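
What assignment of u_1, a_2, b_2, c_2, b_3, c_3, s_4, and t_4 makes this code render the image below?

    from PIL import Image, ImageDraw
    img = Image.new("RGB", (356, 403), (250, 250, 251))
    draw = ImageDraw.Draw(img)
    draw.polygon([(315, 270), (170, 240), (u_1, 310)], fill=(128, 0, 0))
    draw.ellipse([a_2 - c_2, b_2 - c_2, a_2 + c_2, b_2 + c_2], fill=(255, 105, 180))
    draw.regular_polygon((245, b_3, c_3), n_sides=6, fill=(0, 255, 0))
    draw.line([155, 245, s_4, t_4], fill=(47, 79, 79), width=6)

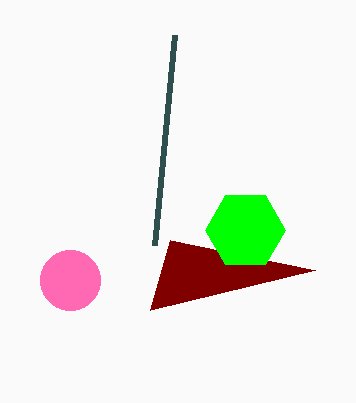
u_1 = 150; a_2 = 70; b_2 = 280; c_2 = 30; b_3 = 230; c_3 = 40; s_4 = 175; t_4 = 35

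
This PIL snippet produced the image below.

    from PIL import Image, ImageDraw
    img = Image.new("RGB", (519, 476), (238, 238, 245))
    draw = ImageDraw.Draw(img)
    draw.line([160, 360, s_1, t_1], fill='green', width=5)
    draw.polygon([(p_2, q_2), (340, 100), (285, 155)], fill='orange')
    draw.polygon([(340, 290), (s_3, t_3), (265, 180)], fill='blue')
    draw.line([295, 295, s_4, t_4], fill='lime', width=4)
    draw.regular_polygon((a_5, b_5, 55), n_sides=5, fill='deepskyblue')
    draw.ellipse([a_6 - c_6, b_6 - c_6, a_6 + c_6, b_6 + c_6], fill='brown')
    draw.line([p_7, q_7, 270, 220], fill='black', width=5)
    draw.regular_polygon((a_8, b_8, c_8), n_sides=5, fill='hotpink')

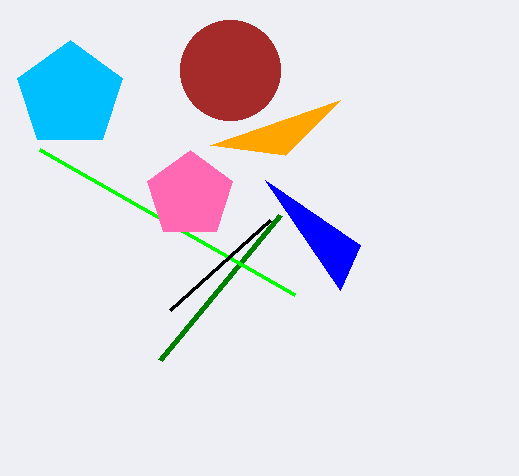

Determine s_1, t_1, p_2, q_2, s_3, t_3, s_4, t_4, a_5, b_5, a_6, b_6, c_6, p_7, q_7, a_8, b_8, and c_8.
s_1 = 280, t_1 = 215, p_2 = 210, q_2 = 145, s_3 = 360, t_3 = 245, s_4 = 40, t_4 = 150, a_5 = 70, b_5 = 95, a_6 = 230, b_6 = 70, c_6 = 50, p_7 = 170, q_7 = 310, a_8 = 190, b_8 = 195, c_8 = 45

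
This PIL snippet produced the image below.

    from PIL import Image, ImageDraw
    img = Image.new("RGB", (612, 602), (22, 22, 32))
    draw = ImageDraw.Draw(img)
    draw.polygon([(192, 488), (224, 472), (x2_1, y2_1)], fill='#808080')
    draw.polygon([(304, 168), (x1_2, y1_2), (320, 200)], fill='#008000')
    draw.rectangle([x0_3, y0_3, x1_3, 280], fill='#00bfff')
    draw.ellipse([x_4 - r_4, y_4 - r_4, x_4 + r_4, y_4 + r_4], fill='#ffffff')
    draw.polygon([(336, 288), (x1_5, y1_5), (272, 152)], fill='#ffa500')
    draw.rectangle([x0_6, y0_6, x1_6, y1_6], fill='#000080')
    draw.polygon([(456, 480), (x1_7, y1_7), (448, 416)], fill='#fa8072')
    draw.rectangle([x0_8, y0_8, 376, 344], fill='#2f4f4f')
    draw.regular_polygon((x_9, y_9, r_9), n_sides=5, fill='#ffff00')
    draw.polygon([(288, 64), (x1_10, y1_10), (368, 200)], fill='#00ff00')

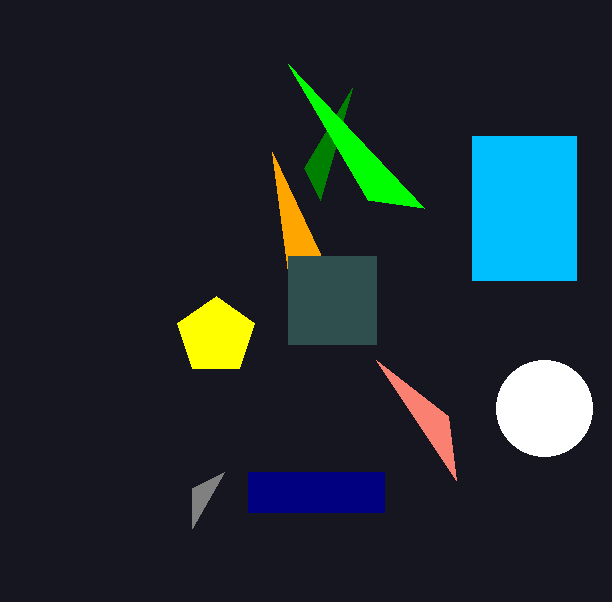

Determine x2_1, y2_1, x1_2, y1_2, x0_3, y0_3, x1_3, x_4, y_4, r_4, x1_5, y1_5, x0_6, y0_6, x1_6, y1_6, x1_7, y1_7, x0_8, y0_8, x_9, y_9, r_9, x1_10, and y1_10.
x2_1 = 192
y2_1 = 528
x1_2 = 352
y1_2 = 88
x0_3 = 472
y0_3 = 136
x1_3 = 576
x_4 = 544
y_4 = 408
r_4 = 48
x1_5 = 288
y1_5 = 272
x0_6 = 248
y0_6 = 472
x1_6 = 384
y1_6 = 512
x1_7 = 376
y1_7 = 360
x0_8 = 288
y0_8 = 256
x_9 = 216
y_9 = 336
r_9 = 40
x1_10 = 424
y1_10 = 208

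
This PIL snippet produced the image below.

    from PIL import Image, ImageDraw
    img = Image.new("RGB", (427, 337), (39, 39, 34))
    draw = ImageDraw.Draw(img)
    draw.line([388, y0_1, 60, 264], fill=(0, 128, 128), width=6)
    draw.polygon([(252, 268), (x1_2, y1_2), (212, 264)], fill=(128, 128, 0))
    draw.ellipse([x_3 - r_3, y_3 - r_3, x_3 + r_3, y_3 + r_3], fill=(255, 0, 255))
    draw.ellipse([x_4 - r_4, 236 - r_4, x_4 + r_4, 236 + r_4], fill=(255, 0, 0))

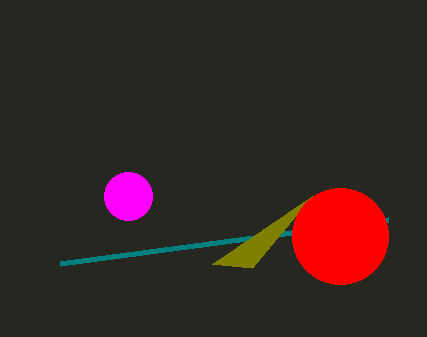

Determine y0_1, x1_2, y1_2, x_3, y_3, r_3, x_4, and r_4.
y0_1 = 220
x1_2 = 312
y1_2 = 196
x_3 = 128
y_3 = 196
r_3 = 24
x_4 = 340
r_4 = 48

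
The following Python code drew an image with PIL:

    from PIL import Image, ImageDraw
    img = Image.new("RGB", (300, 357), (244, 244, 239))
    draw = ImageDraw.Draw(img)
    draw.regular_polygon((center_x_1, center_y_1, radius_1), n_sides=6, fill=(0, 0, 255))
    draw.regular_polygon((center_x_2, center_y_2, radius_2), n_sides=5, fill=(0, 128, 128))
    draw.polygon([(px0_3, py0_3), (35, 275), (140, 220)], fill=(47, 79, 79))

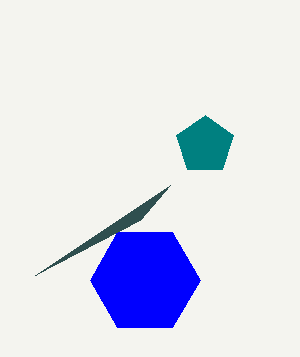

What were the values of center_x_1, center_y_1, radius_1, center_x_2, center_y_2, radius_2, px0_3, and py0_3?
center_x_1 = 145; center_y_1 = 280; radius_1 = 55; center_x_2 = 205; center_y_2 = 145; radius_2 = 30; px0_3 = 170; py0_3 = 185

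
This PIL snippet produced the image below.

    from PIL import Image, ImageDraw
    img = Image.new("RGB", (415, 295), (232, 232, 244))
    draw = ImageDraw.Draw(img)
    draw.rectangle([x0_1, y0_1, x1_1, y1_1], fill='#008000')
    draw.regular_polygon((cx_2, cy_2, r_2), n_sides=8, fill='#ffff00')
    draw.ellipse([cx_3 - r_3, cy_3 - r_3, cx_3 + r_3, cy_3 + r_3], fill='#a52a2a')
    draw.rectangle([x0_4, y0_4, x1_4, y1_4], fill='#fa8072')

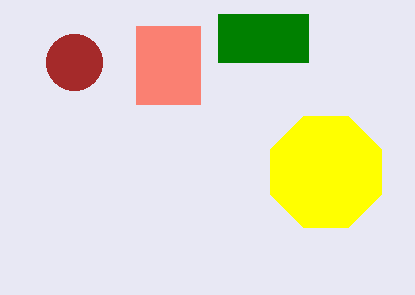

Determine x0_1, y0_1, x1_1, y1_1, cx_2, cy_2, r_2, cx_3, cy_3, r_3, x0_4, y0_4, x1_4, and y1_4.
x0_1 = 218, y0_1 = 14, x1_1 = 308, y1_1 = 62, cx_2 = 326, cy_2 = 172, r_2 = 60, cx_3 = 74, cy_3 = 62, r_3 = 28, x0_4 = 136, y0_4 = 26, x1_4 = 200, y1_4 = 104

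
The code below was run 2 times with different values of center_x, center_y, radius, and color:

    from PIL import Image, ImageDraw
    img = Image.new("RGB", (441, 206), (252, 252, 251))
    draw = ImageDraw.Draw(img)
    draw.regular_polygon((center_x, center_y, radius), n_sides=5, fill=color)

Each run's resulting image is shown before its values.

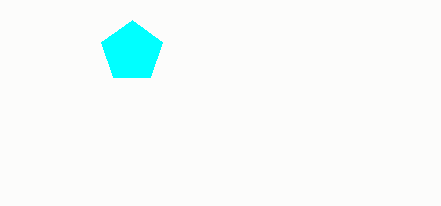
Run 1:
center_x = 132
center_y = 52
radius = 32
color = 'cyan'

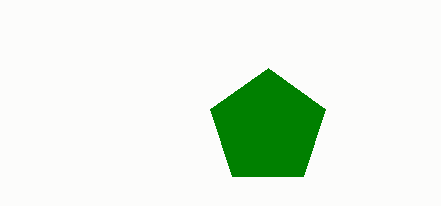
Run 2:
center_x = 268
center_y = 128
radius = 60
color = 'green'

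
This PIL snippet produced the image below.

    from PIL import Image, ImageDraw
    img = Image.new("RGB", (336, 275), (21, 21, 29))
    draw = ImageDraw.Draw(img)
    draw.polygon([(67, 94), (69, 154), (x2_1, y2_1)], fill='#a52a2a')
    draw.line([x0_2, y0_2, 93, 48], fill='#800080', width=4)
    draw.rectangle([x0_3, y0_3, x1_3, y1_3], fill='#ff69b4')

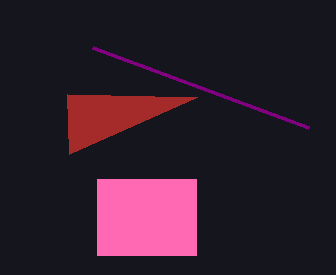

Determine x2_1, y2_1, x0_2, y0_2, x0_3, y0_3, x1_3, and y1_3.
x2_1 = 197
y2_1 = 97
x0_2 = 309
y0_2 = 128
x0_3 = 97
y0_3 = 179
x1_3 = 196
y1_3 = 255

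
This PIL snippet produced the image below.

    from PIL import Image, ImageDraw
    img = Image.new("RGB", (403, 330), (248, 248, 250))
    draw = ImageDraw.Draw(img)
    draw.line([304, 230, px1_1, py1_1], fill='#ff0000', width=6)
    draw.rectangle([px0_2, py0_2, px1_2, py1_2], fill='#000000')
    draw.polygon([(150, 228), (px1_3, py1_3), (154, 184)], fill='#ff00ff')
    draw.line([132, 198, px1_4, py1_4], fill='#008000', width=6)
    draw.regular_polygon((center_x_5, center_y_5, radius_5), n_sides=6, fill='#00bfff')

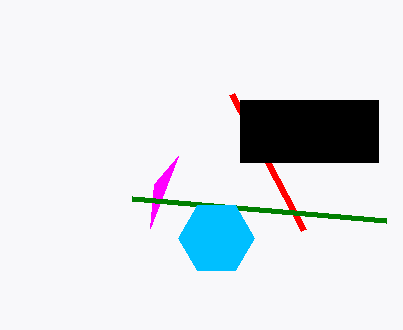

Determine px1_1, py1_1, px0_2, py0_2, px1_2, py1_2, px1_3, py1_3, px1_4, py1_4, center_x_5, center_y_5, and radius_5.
px1_1 = 232; py1_1 = 94; px0_2 = 240; py0_2 = 100; px1_2 = 378; py1_2 = 162; px1_3 = 178; py1_3 = 156; px1_4 = 386; py1_4 = 220; center_x_5 = 216; center_y_5 = 238; radius_5 = 38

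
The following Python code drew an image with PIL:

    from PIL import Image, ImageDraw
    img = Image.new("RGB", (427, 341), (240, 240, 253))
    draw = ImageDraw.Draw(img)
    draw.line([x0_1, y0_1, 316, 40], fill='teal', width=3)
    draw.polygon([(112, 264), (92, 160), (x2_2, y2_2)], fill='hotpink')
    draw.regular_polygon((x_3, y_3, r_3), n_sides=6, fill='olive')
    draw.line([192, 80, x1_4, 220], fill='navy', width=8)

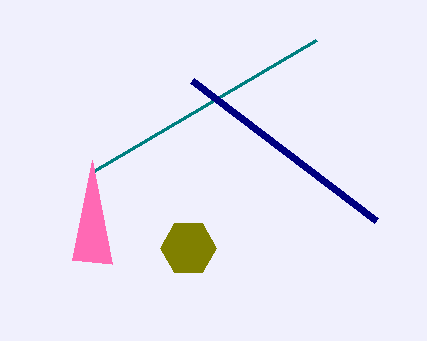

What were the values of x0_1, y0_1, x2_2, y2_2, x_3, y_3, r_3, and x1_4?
x0_1 = 92; y0_1 = 172; x2_2 = 72; y2_2 = 260; x_3 = 188; y_3 = 248; r_3 = 28; x1_4 = 376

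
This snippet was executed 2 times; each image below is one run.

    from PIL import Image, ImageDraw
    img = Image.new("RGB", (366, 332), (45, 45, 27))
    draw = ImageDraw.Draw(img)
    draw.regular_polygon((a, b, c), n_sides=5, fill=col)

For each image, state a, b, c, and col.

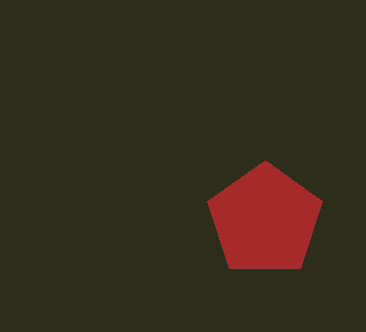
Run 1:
a = 265, b = 220, c = 60, col = 'brown'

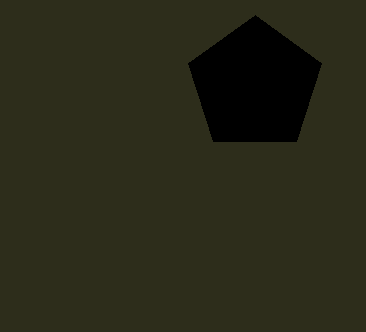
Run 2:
a = 255; b = 85; c = 70; col = 'black'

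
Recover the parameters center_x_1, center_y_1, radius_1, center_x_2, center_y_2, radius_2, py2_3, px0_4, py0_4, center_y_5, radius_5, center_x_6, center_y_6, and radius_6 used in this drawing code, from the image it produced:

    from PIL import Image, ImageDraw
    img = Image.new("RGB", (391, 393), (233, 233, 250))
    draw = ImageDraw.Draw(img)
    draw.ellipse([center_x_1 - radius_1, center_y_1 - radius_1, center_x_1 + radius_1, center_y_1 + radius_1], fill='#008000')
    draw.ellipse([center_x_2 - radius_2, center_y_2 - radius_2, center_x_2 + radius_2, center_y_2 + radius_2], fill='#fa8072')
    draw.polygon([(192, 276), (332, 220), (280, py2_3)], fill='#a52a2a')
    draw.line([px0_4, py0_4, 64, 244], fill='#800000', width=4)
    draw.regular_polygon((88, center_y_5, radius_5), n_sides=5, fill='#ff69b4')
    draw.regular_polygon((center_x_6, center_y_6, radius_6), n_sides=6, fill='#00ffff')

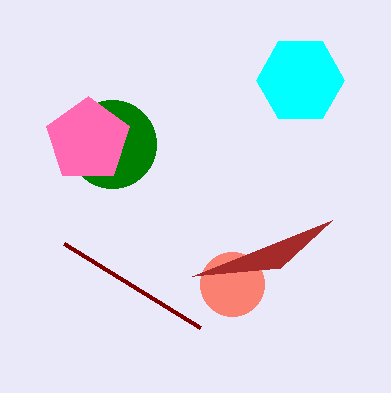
center_x_1 = 112
center_y_1 = 144
radius_1 = 44
center_x_2 = 232
center_y_2 = 284
radius_2 = 32
py2_3 = 268
px0_4 = 200
py0_4 = 328
center_y_5 = 140
radius_5 = 44
center_x_6 = 300
center_y_6 = 80
radius_6 = 44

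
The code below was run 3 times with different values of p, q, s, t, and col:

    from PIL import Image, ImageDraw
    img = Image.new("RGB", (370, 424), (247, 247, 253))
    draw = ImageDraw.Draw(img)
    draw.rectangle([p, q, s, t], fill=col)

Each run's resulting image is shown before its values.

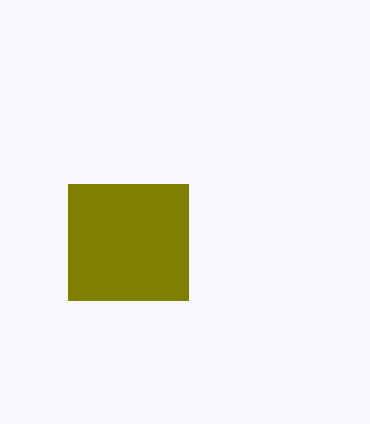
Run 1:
p = 68, q = 184, s = 188, t = 300, col = 'olive'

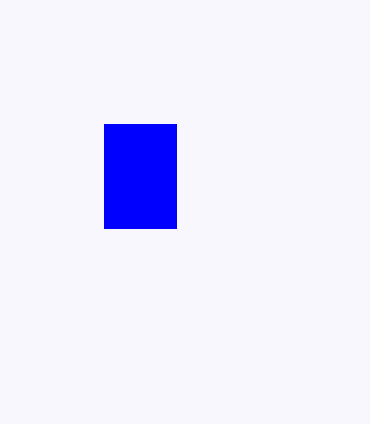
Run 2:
p = 104; q = 124; s = 176; t = 228; col = 'blue'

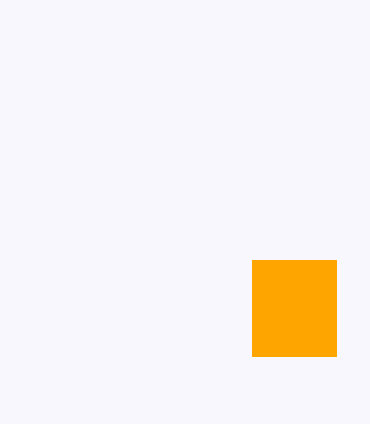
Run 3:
p = 252; q = 260; s = 336; t = 356; col = 'orange'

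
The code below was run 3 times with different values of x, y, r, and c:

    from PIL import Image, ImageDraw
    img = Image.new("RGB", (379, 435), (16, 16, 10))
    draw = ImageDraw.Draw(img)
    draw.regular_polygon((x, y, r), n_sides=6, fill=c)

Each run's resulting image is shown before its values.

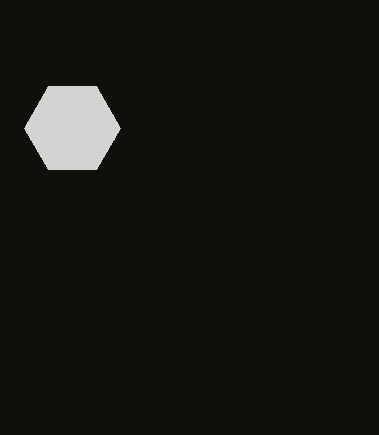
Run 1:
x = 72
y = 128
r = 48
c = 'lightgray'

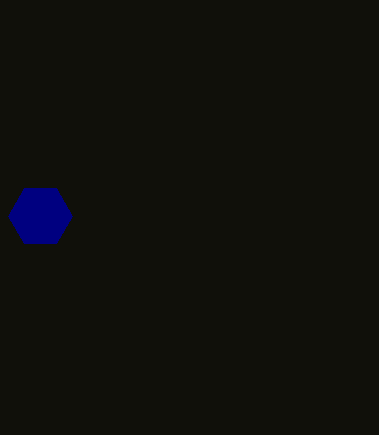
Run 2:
x = 40
y = 216
r = 32
c = 'navy'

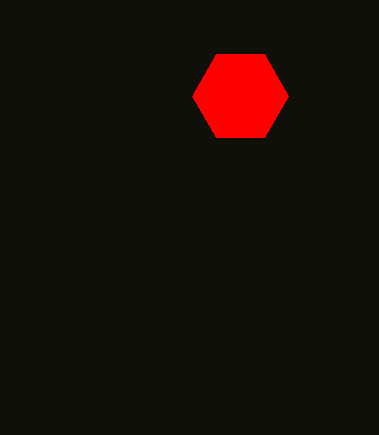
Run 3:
x = 240, y = 96, r = 48, c = 'red'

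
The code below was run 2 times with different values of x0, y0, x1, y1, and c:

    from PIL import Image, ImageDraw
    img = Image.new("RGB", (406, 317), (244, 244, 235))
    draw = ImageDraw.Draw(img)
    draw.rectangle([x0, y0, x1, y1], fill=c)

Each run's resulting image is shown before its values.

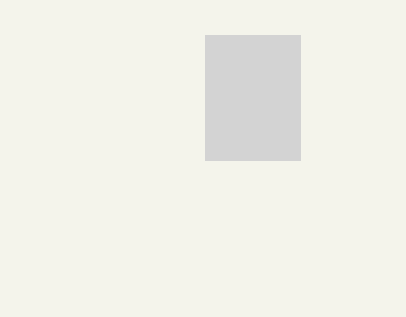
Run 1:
x0 = 205
y0 = 35
x1 = 300
y1 = 160
c = 'lightgray'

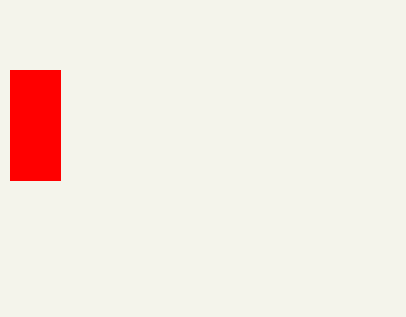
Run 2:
x0 = 10, y0 = 70, x1 = 60, y1 = 180, c = 'red'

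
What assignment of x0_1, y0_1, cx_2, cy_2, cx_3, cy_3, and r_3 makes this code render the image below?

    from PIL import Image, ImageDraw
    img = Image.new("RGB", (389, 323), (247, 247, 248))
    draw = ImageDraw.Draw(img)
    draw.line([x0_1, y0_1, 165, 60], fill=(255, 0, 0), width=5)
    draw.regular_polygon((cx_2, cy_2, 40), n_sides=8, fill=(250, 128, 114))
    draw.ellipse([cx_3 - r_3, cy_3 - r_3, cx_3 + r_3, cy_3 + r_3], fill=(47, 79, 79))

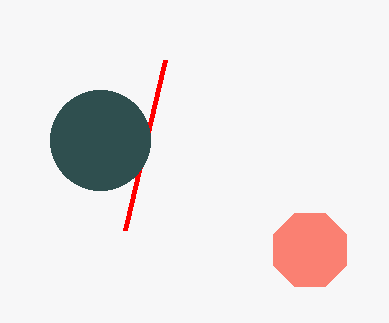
x0_1 = 125
y0_1 = 230
cx_2 = 310
cy_2 = 250
cx_3 = 100
cy_3 = 140
r_3 = 50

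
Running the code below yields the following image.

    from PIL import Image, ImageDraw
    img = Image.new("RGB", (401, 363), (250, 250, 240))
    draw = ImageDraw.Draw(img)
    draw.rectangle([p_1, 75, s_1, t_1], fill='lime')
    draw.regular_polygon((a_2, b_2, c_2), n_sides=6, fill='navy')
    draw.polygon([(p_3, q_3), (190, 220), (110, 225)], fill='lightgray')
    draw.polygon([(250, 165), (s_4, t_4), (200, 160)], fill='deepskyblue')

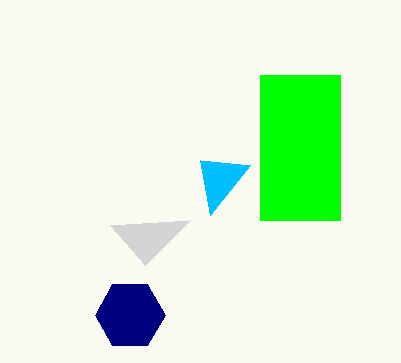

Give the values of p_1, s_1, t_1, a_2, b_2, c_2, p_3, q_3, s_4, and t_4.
p_1 = 260; s_1 = 340; t_1 = 220; a_2 = 130; b_2 = 315; c_2 = 35; p_3 = 145; q_3 = 265; s_4 = 210; t_4 = 215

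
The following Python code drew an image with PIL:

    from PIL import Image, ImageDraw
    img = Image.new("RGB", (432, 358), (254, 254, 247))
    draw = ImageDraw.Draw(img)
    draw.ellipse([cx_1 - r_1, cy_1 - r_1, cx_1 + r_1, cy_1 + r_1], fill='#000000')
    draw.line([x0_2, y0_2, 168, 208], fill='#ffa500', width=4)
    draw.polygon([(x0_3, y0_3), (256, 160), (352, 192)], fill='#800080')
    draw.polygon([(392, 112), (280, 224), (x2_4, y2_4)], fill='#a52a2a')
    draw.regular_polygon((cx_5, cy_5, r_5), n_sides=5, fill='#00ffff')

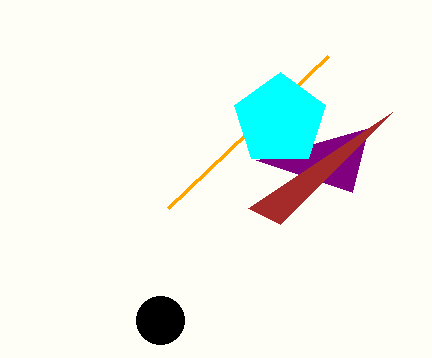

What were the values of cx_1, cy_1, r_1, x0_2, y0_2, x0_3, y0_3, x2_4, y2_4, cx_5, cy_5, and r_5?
cx_1 = 160; cy_1 = 320; r_1 = 24; x0_2 = 328; y0_2 = 56; x0_3 = 368; y0_3 = 128; x2_4 = 248; y2_4 = 208; cx_5 = 280; cy_5 = 120; r_5 = 48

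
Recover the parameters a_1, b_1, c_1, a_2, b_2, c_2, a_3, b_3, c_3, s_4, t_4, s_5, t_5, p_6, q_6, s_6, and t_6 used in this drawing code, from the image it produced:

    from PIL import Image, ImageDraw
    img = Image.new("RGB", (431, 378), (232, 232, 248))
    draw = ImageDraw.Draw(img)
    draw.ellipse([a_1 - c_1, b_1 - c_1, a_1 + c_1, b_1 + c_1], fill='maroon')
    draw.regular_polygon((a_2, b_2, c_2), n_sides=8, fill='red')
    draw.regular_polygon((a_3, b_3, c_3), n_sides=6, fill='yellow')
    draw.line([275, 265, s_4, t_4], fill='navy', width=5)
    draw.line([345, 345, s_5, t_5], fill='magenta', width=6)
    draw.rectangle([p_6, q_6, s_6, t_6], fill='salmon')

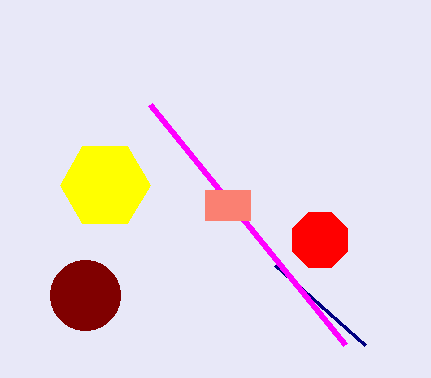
a_1 = 85; b_1 = 295; c_1 = 35; a_2 = 320; b_2 = 240; c_2 = 30; a_3 = 105; b_3 = 185; c_3 = 45; s_4 = 365; t_4 = 345; s_5 = 150; t_5 = 105; p_6 = 205; q_6 = 190; s_6 = 250; t_6 = 220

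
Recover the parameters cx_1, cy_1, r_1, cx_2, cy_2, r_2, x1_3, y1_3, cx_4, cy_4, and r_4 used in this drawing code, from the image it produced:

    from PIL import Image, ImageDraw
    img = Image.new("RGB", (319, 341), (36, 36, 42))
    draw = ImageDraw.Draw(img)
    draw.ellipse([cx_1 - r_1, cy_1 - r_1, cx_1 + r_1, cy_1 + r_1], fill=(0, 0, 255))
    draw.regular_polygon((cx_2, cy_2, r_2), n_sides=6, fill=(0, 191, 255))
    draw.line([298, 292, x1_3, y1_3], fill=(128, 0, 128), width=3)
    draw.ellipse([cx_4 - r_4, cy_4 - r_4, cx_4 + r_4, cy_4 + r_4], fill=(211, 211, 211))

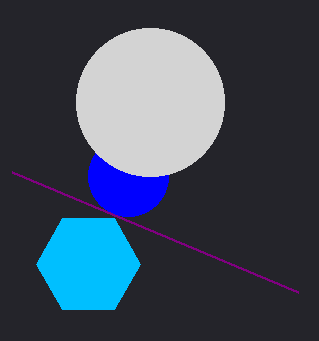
cx_1 = 128
cy_1 = 176
r_1 = 40
cx_2 = 88
cy_2 = 264
r_2 = 52
x1_3 = 12
y1_3 = 172
cx_4 = 150
cy_4 = 102
r_4 = 74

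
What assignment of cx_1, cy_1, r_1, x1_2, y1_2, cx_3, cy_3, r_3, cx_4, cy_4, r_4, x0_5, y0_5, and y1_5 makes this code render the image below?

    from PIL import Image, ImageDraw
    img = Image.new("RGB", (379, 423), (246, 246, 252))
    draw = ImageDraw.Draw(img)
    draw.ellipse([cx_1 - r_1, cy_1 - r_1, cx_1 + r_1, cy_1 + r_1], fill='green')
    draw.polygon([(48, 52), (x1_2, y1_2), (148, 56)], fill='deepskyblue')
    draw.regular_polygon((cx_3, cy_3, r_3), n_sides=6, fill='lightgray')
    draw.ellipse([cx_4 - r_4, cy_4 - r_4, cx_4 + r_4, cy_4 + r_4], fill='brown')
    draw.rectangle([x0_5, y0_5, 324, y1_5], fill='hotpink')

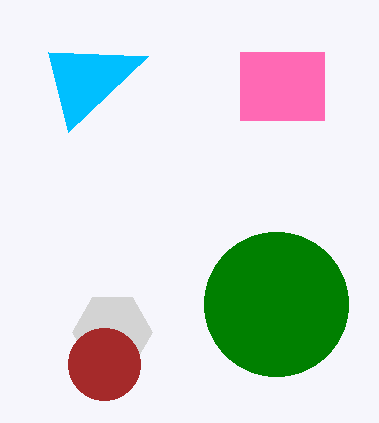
cx_1 = 276, cy_1 = 304, r_1 = 72, x1_2 = 68, y1_2 = 132, cx_3 = 112, cy_3 = 332, r_3 = 40, cx_4 = 104, cy_4 = 364, r_4 = 36, x0_5 = 240, y0_5 = 52, y1_5 = 120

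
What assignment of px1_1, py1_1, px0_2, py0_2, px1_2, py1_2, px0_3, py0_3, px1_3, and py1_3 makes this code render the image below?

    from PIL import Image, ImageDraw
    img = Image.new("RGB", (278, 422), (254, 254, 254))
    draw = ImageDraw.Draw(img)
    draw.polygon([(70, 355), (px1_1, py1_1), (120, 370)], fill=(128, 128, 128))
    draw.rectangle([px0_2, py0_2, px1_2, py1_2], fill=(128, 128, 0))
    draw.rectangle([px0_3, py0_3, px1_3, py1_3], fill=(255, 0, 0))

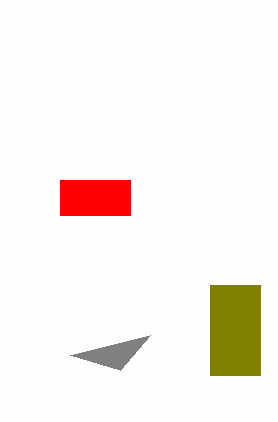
px1_1 = 150, py1_1 = 335, px0_2 = 210, py0_2 = 285, px1_2 = 260, py1_2 = 375, px0_3 = 60, py0_3 = 180, px1_3 = 130, py1_3 = 215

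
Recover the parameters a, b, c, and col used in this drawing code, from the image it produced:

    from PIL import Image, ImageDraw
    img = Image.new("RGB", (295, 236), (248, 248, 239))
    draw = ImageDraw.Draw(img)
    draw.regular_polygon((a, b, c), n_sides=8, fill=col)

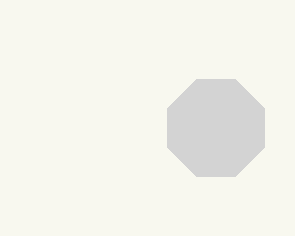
a = 216
b = 128
c = 52
col = 'lightgray'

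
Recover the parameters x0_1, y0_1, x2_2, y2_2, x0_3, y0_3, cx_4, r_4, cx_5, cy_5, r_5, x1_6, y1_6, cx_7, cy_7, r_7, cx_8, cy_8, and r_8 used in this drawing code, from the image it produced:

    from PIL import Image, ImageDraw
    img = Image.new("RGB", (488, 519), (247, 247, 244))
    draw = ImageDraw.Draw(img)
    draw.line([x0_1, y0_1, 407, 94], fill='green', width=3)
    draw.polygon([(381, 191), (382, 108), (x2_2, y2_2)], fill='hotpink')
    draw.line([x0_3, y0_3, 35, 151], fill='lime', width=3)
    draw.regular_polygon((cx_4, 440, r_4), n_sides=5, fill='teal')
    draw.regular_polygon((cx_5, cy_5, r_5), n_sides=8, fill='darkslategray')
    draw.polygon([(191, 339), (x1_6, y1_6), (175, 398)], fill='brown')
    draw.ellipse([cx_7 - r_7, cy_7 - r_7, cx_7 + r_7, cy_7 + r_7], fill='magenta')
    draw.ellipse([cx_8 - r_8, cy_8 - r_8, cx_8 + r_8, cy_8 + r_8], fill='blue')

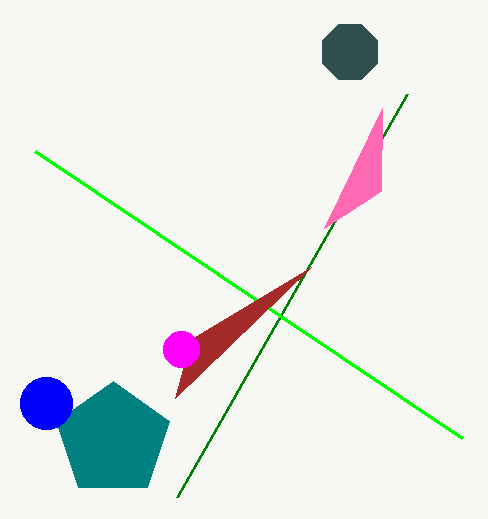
x0_1 = 177, y0_1 = 497, x2_2 = 324, y2_2 = 228, x0_3 = 462, y0_3 = 438, cx_4 = 113, r_4 = 59, cx_5 = 350, cy_5 = 52, r_5 = 30, x1_6 = 311, y1_6 = 267, cx_7 = 181, cy_7 = 349, r_7 = 18, cx_8 = 46, cy_8 = 403, r_8 = 26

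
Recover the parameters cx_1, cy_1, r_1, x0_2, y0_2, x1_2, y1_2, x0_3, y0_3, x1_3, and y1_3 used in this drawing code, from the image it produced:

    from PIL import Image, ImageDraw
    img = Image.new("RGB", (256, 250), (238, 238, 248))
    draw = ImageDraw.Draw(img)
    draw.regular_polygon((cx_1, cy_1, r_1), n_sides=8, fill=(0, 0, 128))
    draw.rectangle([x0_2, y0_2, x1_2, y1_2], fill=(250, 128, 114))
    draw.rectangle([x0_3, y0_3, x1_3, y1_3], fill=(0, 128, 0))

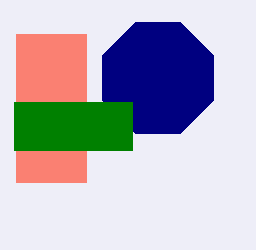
cx_1 = 158; cy_1 = 78; r_1 = 60; x0_2 = 16; y0_2 = 34; x1_2 = 86; y1_2 = 182; x0_3 = 14; y0_3 = 102; x1_3 = 132; y1_3 = 150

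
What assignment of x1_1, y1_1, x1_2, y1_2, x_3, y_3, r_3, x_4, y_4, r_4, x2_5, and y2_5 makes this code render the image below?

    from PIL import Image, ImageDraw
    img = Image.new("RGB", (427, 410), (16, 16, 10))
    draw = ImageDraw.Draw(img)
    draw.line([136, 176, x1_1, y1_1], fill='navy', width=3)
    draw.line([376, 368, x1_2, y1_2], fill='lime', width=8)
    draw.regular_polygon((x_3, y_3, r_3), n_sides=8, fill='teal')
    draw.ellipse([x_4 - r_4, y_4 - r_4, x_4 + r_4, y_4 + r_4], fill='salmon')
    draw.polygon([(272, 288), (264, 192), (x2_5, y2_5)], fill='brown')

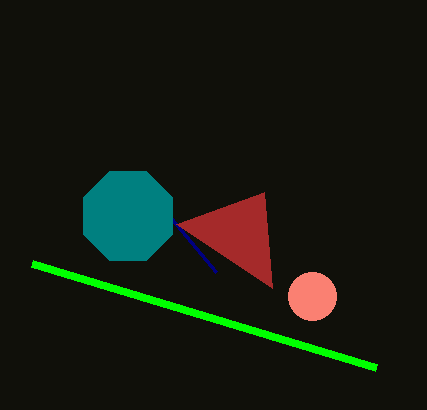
x1_1 = 216
y1_1 = 272
x1_2 = 32
y1_2 = 264
x_3 = 128
y_3 = 216
r_3 = 48
x_4 = 312
y_4 = 296
r_4 = 24
x2_5 = 176
y2_5 = 224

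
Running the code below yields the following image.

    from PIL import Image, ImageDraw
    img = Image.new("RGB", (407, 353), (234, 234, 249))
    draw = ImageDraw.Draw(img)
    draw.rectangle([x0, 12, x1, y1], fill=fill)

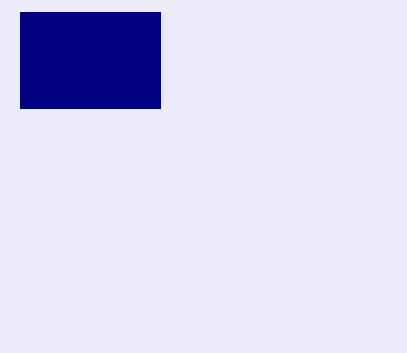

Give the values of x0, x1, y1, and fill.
x0 = 20
x1 = 160
y1 = 108
fill = 'navy'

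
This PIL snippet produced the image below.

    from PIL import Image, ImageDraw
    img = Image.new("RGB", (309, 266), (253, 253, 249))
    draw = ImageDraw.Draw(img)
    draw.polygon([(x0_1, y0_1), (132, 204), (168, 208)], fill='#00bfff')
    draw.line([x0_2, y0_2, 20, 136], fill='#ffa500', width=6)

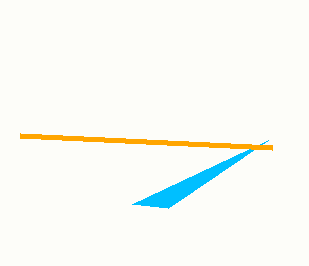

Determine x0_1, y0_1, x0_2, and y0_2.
x0_1 = 268, y0_1 = 140, x0_2 = 272, y0_2 = 148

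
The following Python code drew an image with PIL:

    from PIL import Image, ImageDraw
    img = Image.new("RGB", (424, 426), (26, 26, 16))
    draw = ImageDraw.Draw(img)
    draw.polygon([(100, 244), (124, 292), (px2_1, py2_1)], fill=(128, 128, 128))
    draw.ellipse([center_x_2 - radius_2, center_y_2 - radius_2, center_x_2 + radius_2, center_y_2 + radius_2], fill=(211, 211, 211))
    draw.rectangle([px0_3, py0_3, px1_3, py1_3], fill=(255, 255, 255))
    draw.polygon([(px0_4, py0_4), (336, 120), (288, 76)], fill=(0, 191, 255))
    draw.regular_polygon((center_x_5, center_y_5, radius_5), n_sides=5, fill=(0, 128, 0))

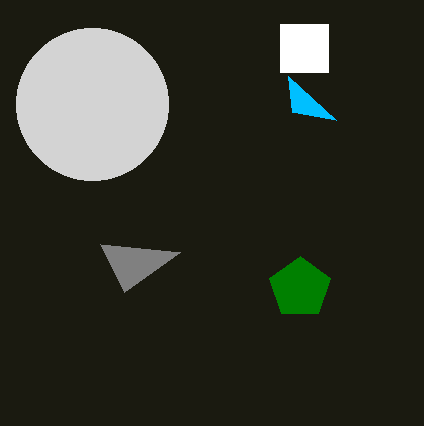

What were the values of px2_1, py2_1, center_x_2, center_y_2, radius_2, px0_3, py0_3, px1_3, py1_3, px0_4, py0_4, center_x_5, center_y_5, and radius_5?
px2_1 = 180; py2_1 = 252; center_x_2 = 92; center_y_2 = 104; radius_2 = 76; px0_3 = 280; py0_3 = 24; px1_3 = 328; py1_3 = 72; px0_4 = 292; py0_4 = 112; center_x_5 = 300; center_y_5 = 288; radius_5 = 32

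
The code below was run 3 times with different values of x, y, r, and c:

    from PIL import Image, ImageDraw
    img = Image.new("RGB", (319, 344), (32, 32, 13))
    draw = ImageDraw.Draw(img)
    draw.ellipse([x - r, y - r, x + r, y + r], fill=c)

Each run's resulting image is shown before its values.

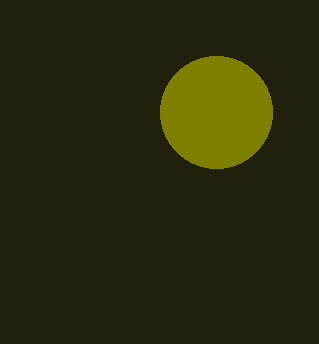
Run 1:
x = 216
y = 112
r = 56
c = 'olive'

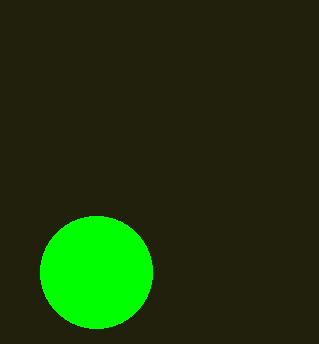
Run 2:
x = 96; y = 272; r = 56; c = 'lime'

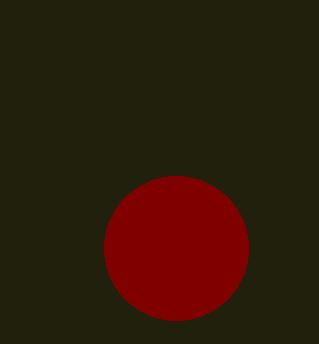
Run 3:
x = 176, y = 248, r = 72, c = 'maroon'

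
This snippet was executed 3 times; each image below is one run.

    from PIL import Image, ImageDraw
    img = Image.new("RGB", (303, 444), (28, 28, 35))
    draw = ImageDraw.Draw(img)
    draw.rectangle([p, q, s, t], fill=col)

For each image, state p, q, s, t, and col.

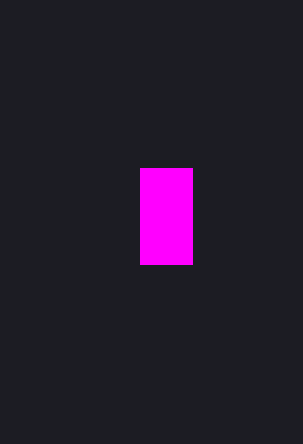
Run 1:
p = 140; q = 168; s = 192; t = 264; col = 'magenta'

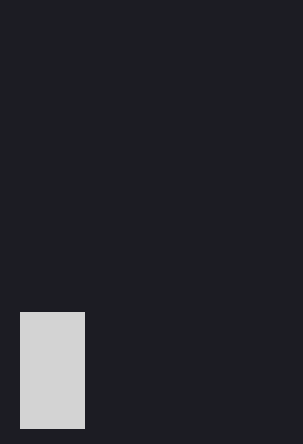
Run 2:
p = 20; q = 312; s = 84; t = 428; col = 'lightgray'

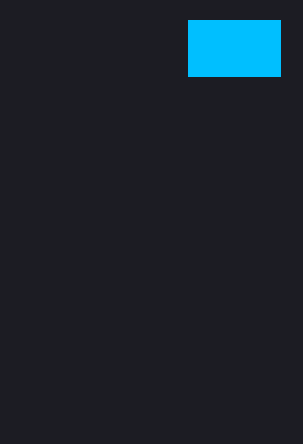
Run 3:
p = 188
q = 20
s = 280
t = 76
col = 'deepskyblue'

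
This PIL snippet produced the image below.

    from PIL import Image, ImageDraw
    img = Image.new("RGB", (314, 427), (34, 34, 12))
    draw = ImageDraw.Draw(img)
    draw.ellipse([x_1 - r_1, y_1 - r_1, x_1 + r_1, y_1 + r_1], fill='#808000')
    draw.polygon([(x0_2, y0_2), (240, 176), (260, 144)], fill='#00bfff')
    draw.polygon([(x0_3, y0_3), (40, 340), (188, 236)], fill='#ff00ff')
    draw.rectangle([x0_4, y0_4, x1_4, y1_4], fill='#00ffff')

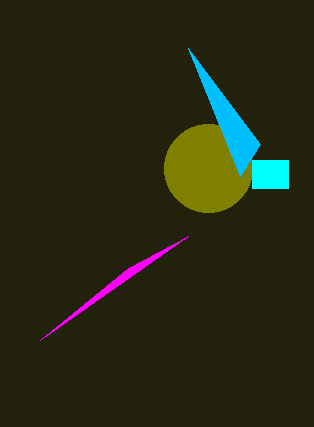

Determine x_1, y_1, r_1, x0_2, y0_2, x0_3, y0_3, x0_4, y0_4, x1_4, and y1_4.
x_1 = 208, y_1 = 168, r_1 = 44, x0_2 = 188, y0_2 = 48, x0_3 = 128, y0_3 = 268, x0_4 = 252, y0_4 = 160, x1_4 = 288, y1_4 = 188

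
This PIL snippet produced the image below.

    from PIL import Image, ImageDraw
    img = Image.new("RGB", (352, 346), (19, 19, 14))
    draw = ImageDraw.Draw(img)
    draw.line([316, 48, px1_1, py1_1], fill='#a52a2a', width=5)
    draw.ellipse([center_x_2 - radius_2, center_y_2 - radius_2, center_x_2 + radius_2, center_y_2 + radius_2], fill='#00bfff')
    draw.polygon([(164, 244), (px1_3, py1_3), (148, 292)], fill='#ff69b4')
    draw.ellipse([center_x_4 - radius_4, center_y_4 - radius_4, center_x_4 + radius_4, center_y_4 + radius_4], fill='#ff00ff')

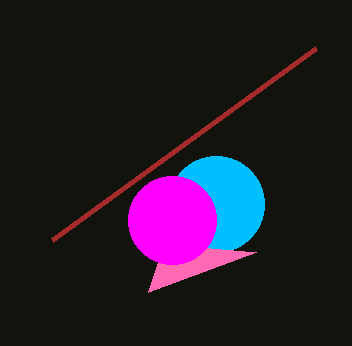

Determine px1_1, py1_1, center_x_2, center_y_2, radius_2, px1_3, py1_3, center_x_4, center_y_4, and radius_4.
px1_1 = 52, py1_1 = 240, center_x_2 = 216, center_y_2 = 204, radius_2 = 48, px1_3 = 256, py1_3 = 252, center_x_4 = 172, center_y_4 = 220, radius_4 = 44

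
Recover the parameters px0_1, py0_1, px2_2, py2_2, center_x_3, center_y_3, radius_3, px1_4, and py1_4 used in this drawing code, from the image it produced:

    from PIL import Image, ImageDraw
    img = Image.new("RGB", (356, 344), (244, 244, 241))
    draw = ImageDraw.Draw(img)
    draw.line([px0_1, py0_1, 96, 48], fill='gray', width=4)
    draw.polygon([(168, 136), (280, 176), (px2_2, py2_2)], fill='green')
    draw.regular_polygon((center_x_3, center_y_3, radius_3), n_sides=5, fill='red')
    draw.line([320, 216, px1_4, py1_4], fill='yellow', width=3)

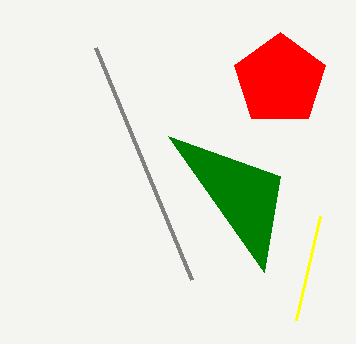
px0_1 = 192, py0_1 = 280, px2_2 = 264, py2_2 = 272, center_x_3 = 280, center_y_3 = 80, radius_3 = 48, px1_4 = 296, py1_4 = 320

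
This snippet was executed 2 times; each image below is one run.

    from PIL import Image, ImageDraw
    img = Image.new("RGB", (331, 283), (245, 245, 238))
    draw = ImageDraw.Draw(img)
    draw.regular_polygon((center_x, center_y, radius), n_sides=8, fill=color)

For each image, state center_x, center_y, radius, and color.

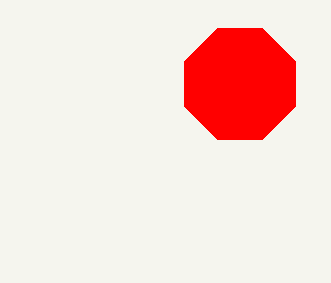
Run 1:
center_x = 240, center_y = 84, radius = 60, color = 'red'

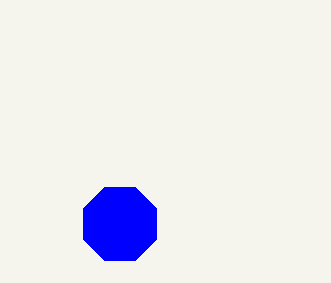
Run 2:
center_x = 120
center_y = 224
radius = 40
color = 'blue'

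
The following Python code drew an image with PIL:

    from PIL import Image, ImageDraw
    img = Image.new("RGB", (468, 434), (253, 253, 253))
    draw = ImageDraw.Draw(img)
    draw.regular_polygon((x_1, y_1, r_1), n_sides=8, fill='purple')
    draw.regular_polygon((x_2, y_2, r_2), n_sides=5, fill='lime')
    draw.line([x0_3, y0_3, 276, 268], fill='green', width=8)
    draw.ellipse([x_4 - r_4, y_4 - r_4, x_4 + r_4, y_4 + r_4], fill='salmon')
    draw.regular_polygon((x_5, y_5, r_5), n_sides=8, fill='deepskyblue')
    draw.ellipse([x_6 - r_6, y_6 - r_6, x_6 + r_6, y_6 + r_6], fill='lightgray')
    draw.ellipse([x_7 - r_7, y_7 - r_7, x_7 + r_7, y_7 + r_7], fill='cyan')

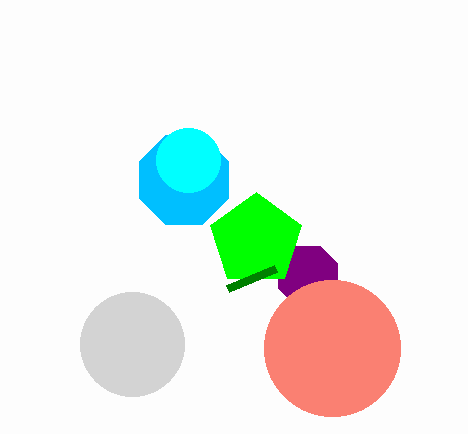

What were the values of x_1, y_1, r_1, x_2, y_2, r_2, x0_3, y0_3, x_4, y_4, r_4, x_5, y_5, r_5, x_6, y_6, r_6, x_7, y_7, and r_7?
x_1 = 308, y_1 = 276, r_1 = 32, x_2 = 256, y_2 = 240, r_2 = 48, x0_3 = 228, y0_3 = 288, x_4 = 332, y_4 = 348, r_4 = 68, x_5 = 184, y_5 = 180, r_5 = 48, x_6 = 132, y_6 = 344, r_6 = 52, x_7 = 188, y_7 = 160, r_7 = 32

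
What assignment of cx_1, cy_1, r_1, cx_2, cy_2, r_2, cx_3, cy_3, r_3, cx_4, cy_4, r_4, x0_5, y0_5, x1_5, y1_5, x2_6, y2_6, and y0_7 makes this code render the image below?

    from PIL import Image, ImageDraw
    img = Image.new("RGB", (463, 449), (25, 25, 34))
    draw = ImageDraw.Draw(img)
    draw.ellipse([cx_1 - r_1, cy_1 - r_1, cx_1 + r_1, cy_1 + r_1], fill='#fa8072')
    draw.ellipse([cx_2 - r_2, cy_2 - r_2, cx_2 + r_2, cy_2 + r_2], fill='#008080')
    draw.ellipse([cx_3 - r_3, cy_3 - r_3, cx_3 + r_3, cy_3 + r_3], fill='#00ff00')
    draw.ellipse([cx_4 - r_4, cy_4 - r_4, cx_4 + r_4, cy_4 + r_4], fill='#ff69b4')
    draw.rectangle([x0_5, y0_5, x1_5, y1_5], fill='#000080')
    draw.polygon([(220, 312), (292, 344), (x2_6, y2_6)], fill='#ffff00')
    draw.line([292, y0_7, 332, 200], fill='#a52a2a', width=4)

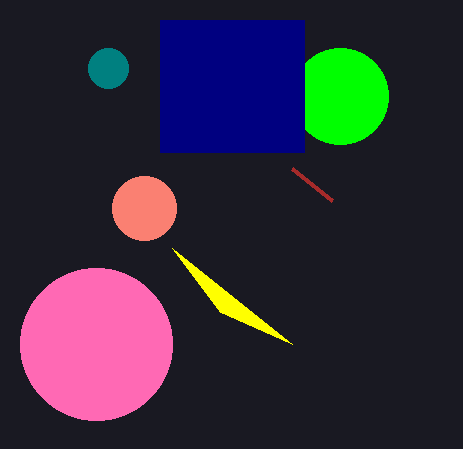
cx_1 = 144; cy_1 = 208; r_1 = 32; cx_2 = 108; cy_2 = 68; r_2 = 20; cx_3 = 340; cy_3 = 96; r_3 = 48; cx_4 = 96; cy_4 = 344; r_4 = 76; x0_5 = 160; y0_5 = 20; x1_5 = 304; y1_5 = 152; x2_6 = 172; y2_6 = 248; y0_7 = 168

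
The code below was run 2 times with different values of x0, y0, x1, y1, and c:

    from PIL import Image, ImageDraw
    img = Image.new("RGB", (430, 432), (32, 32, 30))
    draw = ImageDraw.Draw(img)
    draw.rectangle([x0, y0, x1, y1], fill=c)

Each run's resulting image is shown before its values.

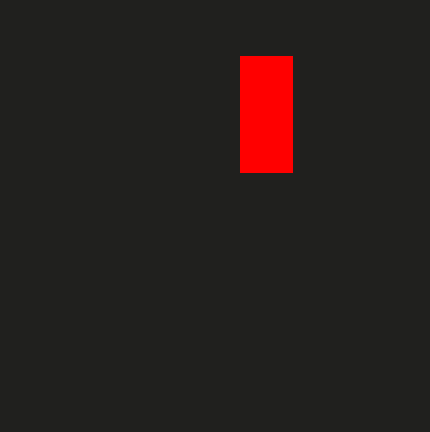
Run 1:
x0 = 240; y0 = 56; x1 = 292; y1 = 172; c = 'red'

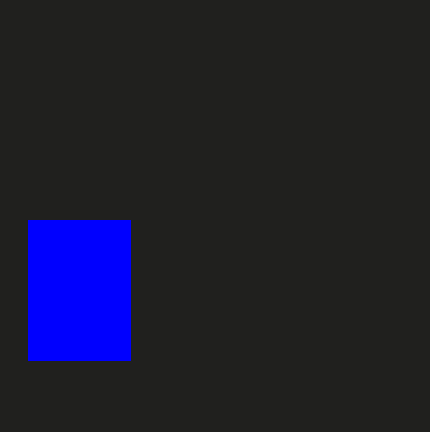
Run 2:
x0 = 28
y0 = 220
x1 = 130
y1 = 360
c = 'blue'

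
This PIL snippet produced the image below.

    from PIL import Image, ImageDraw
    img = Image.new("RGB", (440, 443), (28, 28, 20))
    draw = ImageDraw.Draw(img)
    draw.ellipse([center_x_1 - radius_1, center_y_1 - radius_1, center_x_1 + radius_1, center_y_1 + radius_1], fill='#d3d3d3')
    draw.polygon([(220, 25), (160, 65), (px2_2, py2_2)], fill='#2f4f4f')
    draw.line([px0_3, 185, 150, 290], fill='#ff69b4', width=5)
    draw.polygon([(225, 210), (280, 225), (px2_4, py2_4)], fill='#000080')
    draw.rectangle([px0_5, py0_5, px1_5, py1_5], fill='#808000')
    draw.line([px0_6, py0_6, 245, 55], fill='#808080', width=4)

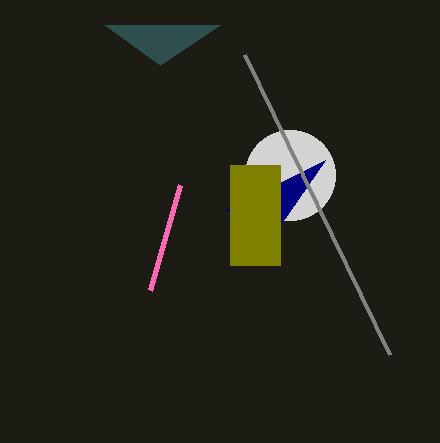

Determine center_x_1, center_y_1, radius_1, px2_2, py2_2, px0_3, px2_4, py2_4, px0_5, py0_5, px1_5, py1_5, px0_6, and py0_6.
center_x_1 = 290; center_y_1 = 175; radius_1 = 45; px2_2 = 105; py2_2 = 25; px0_3 = 180; px2_4 = 325; py2_4 = 160; px0_5 = 230; py0_5 = 165; px1_5 = 280; py1_5 = 265; px0_6 = 390; py0_6 = 355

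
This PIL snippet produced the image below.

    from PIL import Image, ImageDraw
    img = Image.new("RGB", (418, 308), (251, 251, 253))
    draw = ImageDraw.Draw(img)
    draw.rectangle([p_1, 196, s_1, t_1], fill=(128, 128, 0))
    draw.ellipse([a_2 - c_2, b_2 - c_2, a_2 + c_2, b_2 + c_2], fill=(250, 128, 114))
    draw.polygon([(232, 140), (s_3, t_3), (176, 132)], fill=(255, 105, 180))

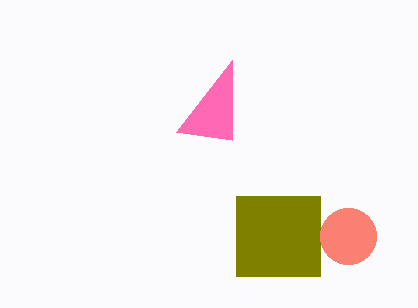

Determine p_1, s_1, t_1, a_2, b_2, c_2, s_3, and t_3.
p_1 = 236; s_1 = 320; t_1 = 276; a_2 = 348; b_2 = 236; c_2 = 28; s_3 = 232; t_3 = 60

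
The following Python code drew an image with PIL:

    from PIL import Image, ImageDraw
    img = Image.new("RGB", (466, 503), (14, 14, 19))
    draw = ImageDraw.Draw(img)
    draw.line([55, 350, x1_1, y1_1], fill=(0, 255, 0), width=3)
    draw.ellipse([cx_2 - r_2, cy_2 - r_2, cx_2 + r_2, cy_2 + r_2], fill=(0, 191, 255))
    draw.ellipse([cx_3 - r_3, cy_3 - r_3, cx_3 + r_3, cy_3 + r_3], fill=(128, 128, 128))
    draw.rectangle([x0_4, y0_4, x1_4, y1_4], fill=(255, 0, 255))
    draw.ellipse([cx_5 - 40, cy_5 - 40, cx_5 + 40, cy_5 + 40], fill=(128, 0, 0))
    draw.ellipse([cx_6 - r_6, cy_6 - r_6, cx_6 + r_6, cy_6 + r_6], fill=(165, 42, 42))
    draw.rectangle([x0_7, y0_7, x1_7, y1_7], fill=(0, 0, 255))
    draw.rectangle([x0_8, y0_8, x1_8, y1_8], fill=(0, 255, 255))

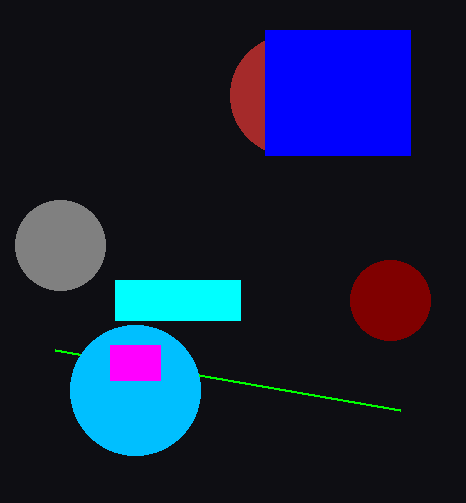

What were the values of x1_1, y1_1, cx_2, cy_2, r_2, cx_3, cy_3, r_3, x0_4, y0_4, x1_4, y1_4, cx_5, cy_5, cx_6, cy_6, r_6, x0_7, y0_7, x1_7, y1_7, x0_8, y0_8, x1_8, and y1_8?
x1_1 = 400; y1_1 = 410; cx_2 = 135; cy_2 = 390; r_2 = 65; cx_3 = 60; cy_3 = 245; r_3 = 45; x0_4 = 110; y0_4 = 345; x1_4 = 160; y1_4 = 380; cx_5 = 390; cy_5 = 300; cx_6 = 290; cy_6 = 95; r_6 = 60; x0_7 = 265; y0_7 = 30; x1_7 = 410; y1_7 = 155; x0_8 = 115; y0_8 = 280; x1_8 = 240; y1_8 = 320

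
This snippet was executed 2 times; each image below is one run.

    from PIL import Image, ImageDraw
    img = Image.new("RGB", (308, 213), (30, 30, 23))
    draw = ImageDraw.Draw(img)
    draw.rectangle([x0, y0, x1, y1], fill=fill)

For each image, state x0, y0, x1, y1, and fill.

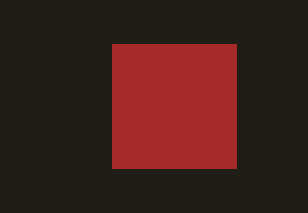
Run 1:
x0 = 112, y0 = 44, x1 = 236, y1 = 168, fill = 'brown'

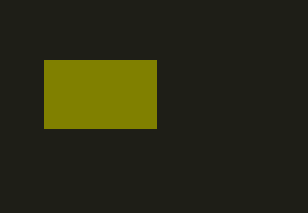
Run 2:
x0 = 44; y0 = 60; x1 = 156; y1 = 128; fill = 'olive'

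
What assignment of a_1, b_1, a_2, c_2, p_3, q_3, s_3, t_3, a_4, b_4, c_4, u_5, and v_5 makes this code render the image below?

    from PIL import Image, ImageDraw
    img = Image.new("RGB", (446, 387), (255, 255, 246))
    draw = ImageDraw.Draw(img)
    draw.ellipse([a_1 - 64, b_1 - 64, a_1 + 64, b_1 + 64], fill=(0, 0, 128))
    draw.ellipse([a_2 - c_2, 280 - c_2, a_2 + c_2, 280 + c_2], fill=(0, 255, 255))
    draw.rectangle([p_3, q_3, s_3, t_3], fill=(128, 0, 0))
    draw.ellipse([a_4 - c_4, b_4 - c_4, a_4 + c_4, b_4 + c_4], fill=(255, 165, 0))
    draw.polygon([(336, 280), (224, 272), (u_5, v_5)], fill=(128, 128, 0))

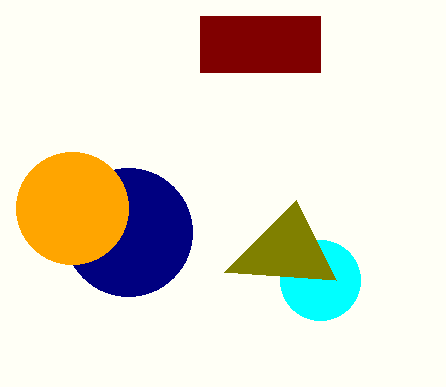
a_1 = 128, b_1 = 232, a_2 = 320, c_2 = 40, p_3 = 200, q_3 = 16, s_3 = 320, t_3 = 72, a_4 = 72, b_4 = 208, c_4 = 56, u_5 = 296, v_5 = 200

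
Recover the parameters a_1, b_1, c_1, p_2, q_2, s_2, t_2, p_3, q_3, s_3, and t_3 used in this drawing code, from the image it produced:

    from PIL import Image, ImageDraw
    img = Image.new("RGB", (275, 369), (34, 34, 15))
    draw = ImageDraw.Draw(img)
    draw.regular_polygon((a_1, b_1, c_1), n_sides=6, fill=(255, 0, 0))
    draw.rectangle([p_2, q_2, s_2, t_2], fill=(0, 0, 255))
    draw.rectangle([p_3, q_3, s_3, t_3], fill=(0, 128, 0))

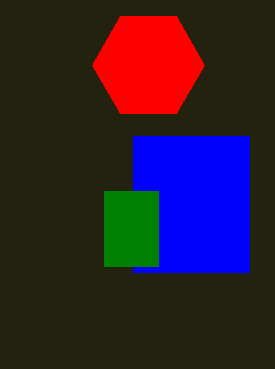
a_1 = 148, b_1 = 65, c_1 = 56, p_2 = 133, q_2 = 136, s_2 = 249, t_2 = 272, p_3 = 104, q_3 = 191, s_3 = 158, t_3 = 266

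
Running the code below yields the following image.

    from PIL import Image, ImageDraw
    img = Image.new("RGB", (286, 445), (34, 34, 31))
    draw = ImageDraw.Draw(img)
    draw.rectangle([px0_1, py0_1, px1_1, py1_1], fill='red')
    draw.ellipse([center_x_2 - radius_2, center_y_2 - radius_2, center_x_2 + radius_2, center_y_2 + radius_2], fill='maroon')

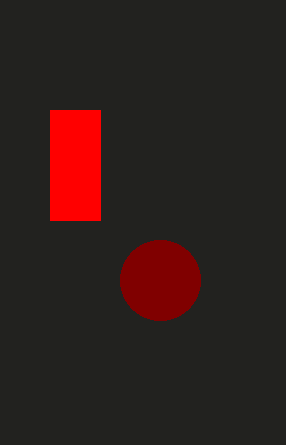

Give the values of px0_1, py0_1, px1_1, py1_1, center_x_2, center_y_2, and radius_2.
px0_1 = 50
py0_1 = 110
px1_1 = 100
py1_1 = 220
center_x_2 = 160
center_y_2 = 280
radius_2 = 40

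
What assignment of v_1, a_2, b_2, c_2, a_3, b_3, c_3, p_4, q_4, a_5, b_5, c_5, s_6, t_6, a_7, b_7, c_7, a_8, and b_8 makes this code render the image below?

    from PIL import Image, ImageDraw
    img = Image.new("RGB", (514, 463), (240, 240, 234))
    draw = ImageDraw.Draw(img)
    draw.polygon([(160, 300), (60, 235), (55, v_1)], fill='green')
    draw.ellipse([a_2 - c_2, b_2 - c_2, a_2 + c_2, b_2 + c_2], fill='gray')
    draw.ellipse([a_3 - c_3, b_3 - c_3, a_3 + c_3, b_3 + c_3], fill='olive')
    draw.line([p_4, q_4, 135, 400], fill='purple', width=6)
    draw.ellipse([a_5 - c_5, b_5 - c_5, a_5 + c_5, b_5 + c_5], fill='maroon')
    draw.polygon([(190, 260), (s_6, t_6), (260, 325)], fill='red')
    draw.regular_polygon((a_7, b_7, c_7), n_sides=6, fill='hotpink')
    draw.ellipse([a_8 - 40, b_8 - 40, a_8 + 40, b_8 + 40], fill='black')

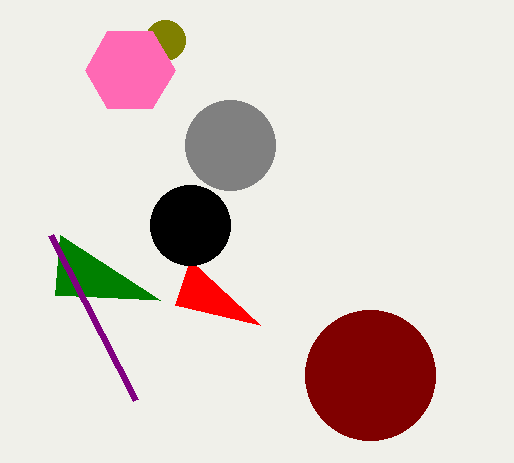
v_1 = 295; a_2 = 230; b_2 = 145; c_2 = 45; a_3 = 165; b_3 = 40; c_3 = 20; p_4 = 50; q_4 = 235; a_5 = 370; b_5 = 375; c_5 = 65; s_6 = 175; t_6 = 305; a_7 = 130; b_7 = 70; c_7 = 45; a_8 = 190; b_8 = 225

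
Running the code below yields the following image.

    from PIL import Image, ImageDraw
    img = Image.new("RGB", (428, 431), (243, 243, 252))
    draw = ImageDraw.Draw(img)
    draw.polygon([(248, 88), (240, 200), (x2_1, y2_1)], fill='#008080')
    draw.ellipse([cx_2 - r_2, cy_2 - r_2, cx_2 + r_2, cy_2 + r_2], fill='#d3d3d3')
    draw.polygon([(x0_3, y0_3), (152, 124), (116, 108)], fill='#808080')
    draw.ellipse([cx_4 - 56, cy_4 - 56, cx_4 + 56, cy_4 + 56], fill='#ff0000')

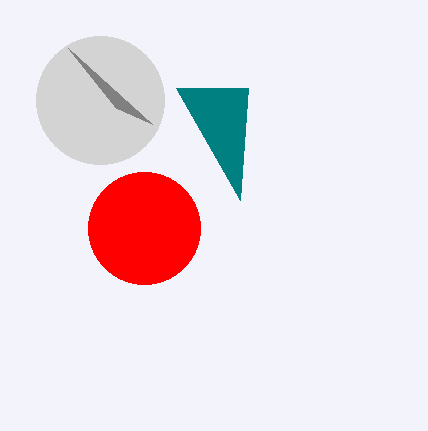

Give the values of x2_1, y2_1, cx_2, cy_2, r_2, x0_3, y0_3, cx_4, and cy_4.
x2_1 = 176; y2_1 = 88; cx_2 = 100; cy_2 = 100; r_2 = 64; x0_3 = 68; y0_3 = 48; cx_4 = 144; cy_4 = 228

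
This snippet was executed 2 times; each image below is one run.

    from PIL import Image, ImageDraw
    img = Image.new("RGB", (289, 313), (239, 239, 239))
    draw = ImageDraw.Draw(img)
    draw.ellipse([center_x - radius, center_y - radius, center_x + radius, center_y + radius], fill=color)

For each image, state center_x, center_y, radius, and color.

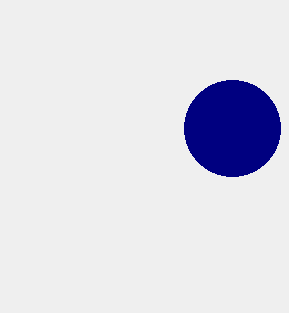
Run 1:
center_x = 232
center_y = 128
radius = 48
color = 'navy'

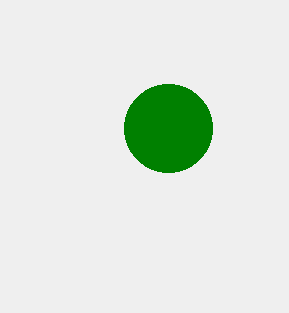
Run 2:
center_x = 168; center_y = 128; radius = 44; color = 'green'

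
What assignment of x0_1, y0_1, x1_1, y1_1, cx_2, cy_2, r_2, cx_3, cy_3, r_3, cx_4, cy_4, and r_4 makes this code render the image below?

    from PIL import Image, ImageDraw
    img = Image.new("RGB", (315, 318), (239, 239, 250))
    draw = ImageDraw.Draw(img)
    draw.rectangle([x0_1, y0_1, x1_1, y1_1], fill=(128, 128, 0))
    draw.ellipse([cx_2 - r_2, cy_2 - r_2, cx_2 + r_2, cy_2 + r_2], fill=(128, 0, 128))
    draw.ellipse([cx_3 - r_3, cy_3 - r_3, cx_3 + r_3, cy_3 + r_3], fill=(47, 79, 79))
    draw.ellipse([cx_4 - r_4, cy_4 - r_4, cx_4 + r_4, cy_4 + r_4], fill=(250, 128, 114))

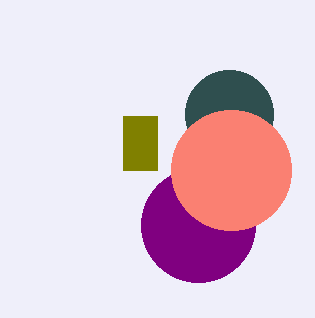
x0_1 = 123; y0_1 = 116; x1_1 = 157; y1_1 = 170; cx_2 = 198; cy_2 = 225; r_2 = 57; cx_3 = 229; cy_3 = 114; r_3 = 44; cx_4 = 231; cy_4 = 170; r_4 = 60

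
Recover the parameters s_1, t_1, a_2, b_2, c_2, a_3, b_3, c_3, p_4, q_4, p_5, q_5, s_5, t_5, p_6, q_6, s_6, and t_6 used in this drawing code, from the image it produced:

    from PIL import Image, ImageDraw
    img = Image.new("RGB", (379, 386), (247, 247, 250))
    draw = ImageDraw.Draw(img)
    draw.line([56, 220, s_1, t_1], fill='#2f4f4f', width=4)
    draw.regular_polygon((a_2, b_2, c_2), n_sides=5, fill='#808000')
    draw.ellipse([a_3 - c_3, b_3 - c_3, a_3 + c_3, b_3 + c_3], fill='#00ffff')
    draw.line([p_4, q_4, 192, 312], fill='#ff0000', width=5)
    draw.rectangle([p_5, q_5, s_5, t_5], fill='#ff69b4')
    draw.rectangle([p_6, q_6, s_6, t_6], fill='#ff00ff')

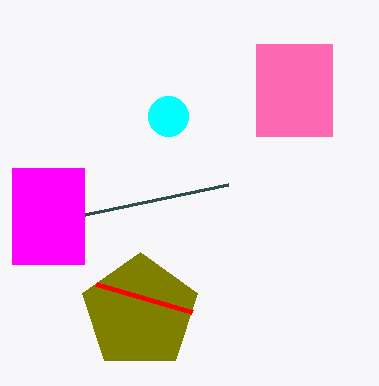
s_1 = 228
t_1 = 184
a_2 = 140
b_2 = 312
c_2 = 60
a_3 = 168
b_3 = 116
c_3 = 20
p_4 = 96
q_4 = 284
p_5 = 256
q_5 = 44
s_5 = 332
t_5 = 136
p_6 = 12
q_6 = 168
s_6 = 84
t_6 = 264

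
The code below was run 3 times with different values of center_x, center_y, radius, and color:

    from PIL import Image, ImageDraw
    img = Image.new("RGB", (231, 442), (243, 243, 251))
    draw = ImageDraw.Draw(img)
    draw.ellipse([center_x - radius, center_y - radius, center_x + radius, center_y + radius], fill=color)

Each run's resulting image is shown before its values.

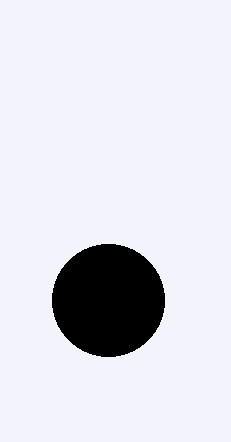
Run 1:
center_x = 108, center_y = 300, radius = 56, color = 'black'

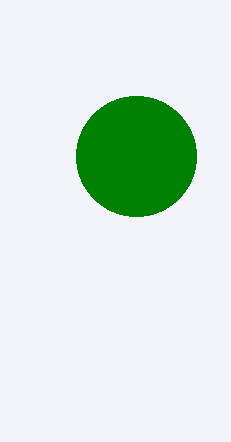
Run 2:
center_x = 136
center_y = 156
radius = 60
color = 'green'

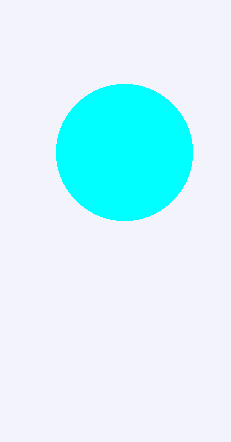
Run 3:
center_x = 124, center_y = 152, radius = 68, color = 'cyan'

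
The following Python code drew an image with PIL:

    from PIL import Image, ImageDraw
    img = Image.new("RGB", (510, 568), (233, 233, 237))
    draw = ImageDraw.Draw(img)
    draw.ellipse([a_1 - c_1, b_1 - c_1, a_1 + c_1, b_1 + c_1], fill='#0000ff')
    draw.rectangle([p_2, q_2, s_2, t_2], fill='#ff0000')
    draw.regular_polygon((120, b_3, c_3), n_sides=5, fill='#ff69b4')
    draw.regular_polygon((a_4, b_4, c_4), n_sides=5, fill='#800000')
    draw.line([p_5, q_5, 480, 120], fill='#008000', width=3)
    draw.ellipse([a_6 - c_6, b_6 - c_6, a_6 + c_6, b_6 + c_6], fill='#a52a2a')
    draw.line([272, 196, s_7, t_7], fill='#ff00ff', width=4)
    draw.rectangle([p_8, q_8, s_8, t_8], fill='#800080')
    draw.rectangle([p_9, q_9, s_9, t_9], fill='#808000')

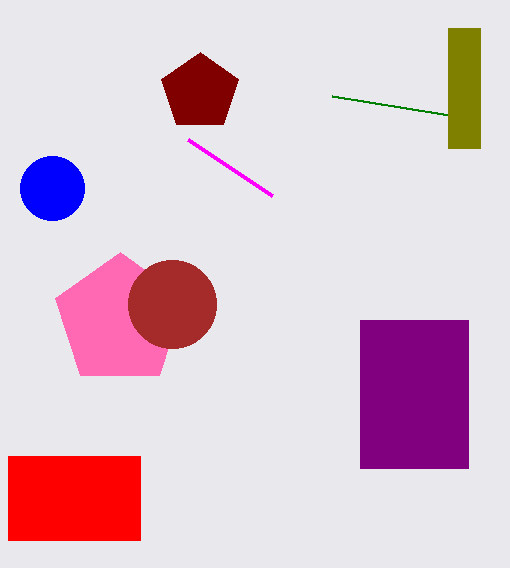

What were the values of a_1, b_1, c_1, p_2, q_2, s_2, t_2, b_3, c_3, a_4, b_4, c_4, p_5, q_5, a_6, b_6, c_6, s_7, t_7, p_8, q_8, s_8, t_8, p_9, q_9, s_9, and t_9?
a_1 = 52
b_1 = 188
c_1 = 32
p_2 = 8
q_2 = 456
s_2 = 140
t_2 = 540
b_3 = 320
c_3 = 68
a_4 = 200
b_4 = 92
c_4 = 40
p_5 = 332
q_5 = 96
a_6 = 172
b_6 = 304
c_6 = 44
s_7 = 188
t_7 = 140
p_8 = 360
q_8 = 320
s_8 = 468
t_8 = 468
p_9 = 448
q_9 = 28
s_9 = 480
t_9 = 148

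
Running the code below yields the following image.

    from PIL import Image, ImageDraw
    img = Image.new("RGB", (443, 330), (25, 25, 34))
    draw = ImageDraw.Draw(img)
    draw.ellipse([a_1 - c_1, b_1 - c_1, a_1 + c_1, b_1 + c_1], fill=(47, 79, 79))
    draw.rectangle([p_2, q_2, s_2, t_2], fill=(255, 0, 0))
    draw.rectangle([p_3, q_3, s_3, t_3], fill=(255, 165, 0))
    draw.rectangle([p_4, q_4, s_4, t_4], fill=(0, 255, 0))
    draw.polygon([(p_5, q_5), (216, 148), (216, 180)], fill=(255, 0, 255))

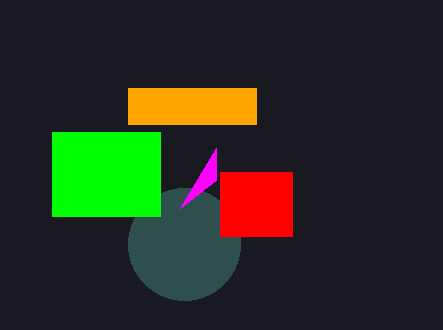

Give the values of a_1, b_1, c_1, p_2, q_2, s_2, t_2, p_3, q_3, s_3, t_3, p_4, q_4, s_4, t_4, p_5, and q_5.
a_1 = 184; b_1 = 244; c_1 = 56; p_2 = 220; q_2 = 172; s_2 = 292; t_2 = 236; p_3 = 128; q_3 = 88; s_3 = 256; t_3 = 124; p_4 = 52; q_4 = 132; s_4 = 160; t_4 = 216; p_5 = 180; q_5 = 208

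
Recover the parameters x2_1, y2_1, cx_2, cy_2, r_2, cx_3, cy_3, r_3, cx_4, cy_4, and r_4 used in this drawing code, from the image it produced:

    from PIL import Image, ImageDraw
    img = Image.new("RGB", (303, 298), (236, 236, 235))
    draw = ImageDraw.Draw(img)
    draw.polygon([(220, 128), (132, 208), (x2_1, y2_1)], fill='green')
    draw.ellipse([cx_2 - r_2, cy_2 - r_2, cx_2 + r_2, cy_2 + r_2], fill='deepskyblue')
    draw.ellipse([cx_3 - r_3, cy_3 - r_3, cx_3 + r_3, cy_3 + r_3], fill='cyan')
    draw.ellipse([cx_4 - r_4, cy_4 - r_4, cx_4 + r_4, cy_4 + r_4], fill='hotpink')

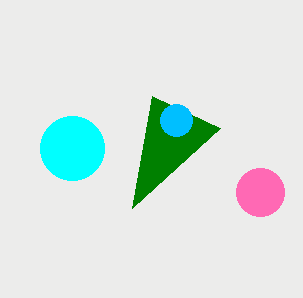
x2_1 = 152, y2_1 = 96, cx_2 = 176, cy_2 = 120, r_2 = 16, cx_3 = 72, cy_3 = 148, r_3 = 32, cx_4 = 260, cy_4 = 192, r_4 = 24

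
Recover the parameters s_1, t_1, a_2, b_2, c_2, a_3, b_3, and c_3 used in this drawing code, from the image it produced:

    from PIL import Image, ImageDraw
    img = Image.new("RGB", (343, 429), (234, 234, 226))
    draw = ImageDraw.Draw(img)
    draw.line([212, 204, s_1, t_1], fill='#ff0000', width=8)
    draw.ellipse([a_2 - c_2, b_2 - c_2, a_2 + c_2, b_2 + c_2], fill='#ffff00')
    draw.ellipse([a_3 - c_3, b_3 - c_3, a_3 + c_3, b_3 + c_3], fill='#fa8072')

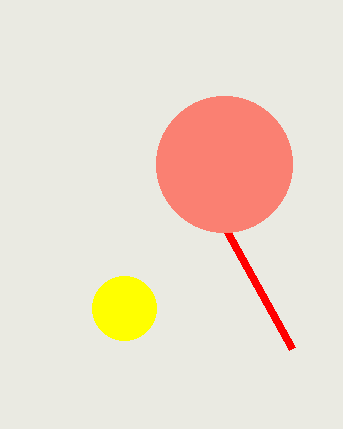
s_1 = 292; t_1 = 348; a_2 = 124; b_2 = 308; c_2 = 32; a_3 = 224; b_3 = 164; c_3 = 68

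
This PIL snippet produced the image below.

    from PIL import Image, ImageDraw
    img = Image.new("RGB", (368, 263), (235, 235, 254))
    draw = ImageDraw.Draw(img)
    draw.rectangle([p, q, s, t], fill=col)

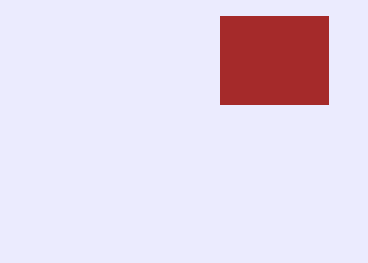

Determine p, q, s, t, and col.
p = 220; q = 16; s = 328; t = 104; col = 'brown'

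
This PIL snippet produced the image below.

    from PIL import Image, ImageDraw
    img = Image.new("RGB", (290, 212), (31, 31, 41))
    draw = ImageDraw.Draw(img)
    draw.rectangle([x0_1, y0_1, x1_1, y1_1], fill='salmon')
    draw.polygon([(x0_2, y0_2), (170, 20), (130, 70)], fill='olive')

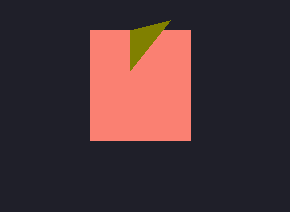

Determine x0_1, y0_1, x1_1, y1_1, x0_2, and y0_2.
x0_1 = 90; y0_1 = 30; x1_1 = 190; y1_1 = 140; x0_2 = 130; y0_2 = 30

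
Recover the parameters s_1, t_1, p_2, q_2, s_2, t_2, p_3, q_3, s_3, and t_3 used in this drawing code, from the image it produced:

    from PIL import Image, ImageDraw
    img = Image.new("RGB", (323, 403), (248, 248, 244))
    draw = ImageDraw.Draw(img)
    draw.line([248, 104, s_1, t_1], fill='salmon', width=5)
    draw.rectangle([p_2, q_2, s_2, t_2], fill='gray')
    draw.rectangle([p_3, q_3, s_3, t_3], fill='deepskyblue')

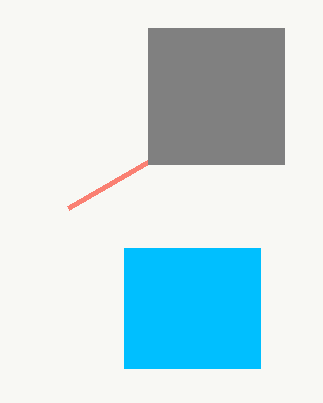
s_1 = 68; t_1 = 208; p_2 = 148; q_2 = 28; s_2 = 284; t_2 = 164; p_3 = 124; q_3 = 248; s_3 = 260; t_3 = 368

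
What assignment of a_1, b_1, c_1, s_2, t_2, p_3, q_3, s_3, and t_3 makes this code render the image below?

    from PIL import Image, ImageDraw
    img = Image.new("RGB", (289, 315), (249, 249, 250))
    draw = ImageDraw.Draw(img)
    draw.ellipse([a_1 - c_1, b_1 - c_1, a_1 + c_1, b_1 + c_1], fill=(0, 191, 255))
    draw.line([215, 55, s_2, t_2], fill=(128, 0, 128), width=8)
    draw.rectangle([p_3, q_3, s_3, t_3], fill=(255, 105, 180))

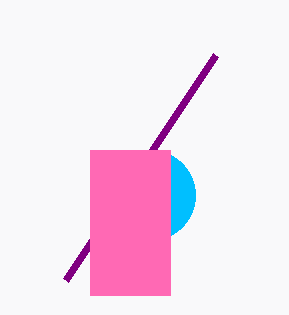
a_1 = 150
b_1 = 195
c_1 = 45
s_2 = 65
t_2 = 280
p_3 = 90
q_3 = 150
s_3 = 170
t_3 = 295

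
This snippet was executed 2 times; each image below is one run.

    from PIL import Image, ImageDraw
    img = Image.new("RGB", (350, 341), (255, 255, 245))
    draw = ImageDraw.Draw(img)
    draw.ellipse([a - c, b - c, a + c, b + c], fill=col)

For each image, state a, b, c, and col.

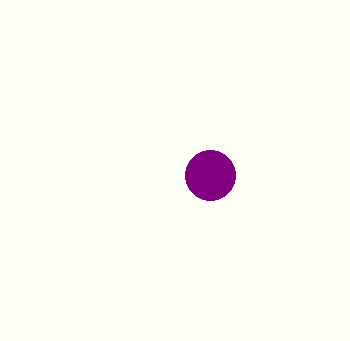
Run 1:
a = 210, b = 175, c = 25, col = 'purple'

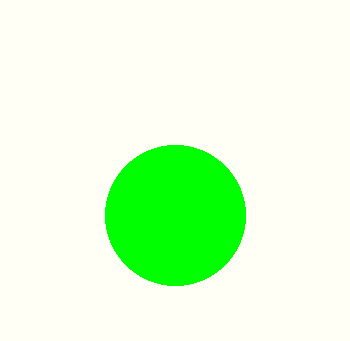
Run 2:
a = 175
b = 215
c = 70
col = 'lime'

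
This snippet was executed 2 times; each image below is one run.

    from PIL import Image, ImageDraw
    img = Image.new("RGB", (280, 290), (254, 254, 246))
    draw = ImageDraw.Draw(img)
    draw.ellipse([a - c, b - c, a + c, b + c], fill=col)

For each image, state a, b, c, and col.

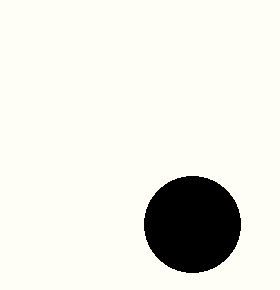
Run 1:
a = 192
b = 224
c = 48
col = 'black'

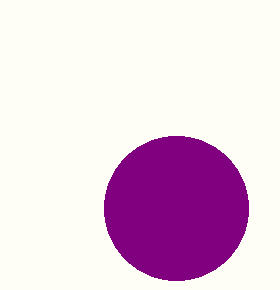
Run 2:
a = 176; b = 208; c = 72; col = 'purple'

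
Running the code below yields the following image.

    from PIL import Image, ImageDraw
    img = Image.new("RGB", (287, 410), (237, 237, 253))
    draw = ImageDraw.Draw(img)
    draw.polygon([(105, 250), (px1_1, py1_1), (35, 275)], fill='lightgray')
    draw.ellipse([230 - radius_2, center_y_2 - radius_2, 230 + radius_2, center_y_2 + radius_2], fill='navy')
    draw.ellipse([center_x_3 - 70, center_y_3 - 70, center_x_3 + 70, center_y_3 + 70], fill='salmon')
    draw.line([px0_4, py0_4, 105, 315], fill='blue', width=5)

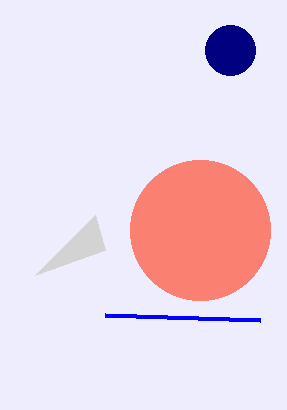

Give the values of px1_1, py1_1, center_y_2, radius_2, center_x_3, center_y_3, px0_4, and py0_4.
px1_1 = 95; py1_1 = 215; center_y_2 = 50; radius_2 = 25; center_x_3 = 200; center_y_3 = 230; px0_4 = 260; py0_4 = 320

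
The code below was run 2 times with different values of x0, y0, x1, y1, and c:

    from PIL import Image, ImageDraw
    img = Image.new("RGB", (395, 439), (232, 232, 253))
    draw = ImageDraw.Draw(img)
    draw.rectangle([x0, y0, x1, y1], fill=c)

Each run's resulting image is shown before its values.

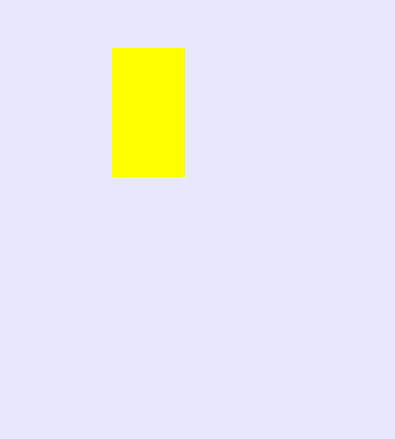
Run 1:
x0 = 112; y0 = 48; x1 = 184; y1 = 176; c = 'yellow'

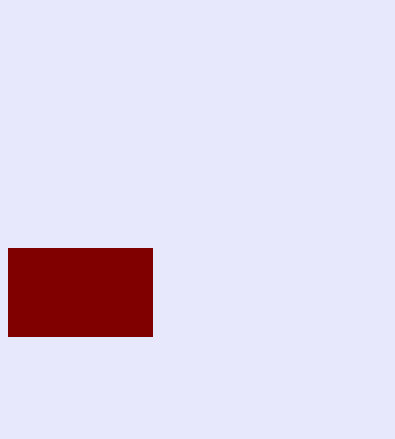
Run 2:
x0 = 8
y0 = 248
x1 = 152
y1 = 336
c = 'maroon'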